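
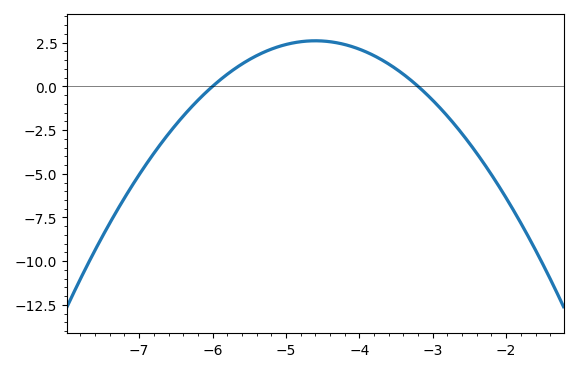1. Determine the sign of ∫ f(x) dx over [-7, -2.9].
positive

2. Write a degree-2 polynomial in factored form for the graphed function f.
y = -1.33(x + 6)(x + 3.2)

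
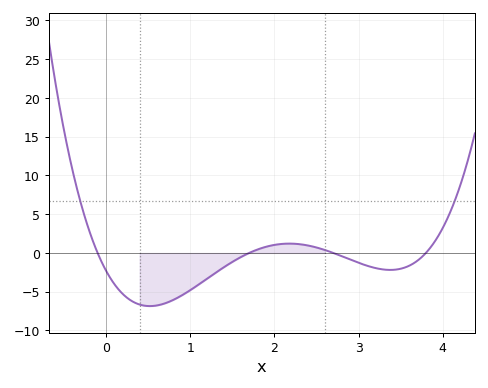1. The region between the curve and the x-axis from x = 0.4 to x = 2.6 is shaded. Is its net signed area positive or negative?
negative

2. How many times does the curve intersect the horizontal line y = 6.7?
2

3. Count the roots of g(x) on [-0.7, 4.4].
4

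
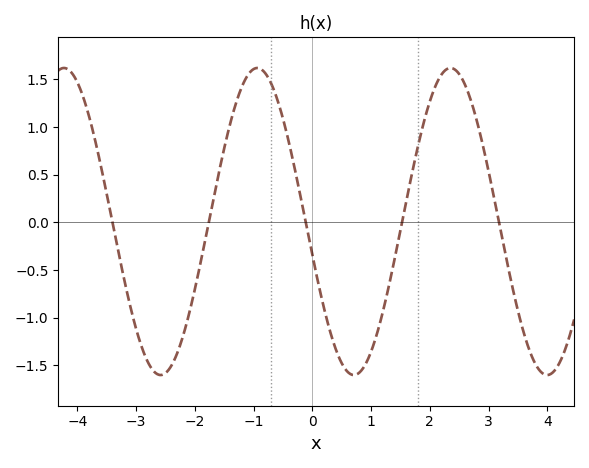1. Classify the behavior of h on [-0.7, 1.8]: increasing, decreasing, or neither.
neither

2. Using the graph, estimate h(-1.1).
1.55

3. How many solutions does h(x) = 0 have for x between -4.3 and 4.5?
5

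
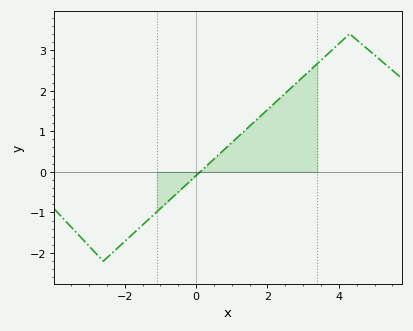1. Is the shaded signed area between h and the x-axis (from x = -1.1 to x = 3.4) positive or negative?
positive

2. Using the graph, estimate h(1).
0.7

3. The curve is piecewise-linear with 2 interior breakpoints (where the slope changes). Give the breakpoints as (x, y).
(-2.6, -2.2); (4.3, 3.4)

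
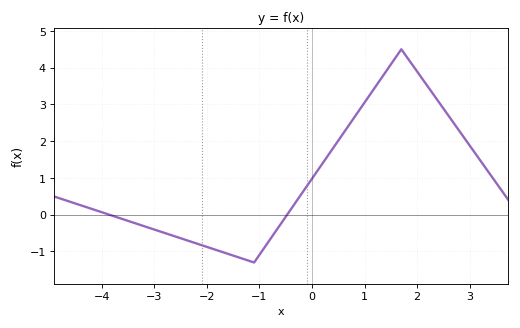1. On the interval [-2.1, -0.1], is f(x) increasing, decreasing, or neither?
neither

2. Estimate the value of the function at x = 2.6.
2.7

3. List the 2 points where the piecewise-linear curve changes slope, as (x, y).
(-1.1, -1.3); (1.7, 4.5)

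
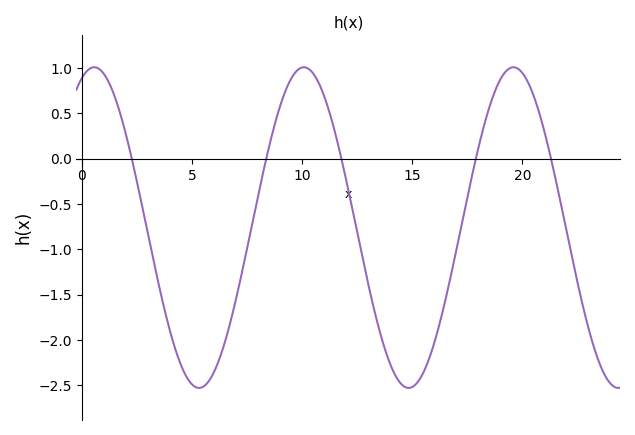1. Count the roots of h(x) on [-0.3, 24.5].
5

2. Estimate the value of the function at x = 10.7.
0.864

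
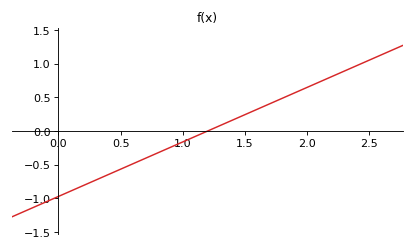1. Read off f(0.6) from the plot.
-0.486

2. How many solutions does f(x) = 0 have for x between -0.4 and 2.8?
1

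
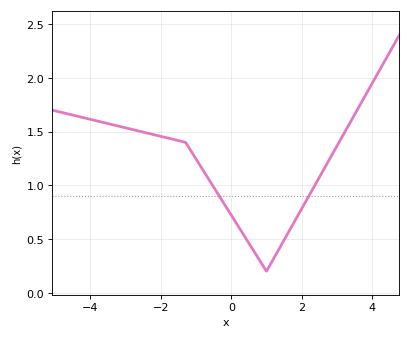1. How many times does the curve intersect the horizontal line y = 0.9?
2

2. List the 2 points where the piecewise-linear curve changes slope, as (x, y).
(-1.3, 1.4); (1, 0.2)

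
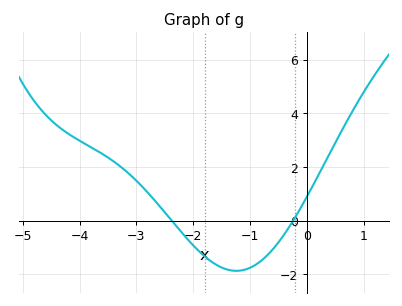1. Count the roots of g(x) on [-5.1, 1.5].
2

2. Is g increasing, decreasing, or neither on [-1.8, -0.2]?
neither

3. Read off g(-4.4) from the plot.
3.56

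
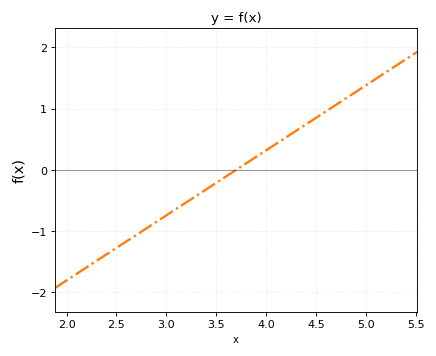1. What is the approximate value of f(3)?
-0.7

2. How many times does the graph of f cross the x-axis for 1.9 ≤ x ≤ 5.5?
1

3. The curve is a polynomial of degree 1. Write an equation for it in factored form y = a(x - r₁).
y = 1.06(x - 3.7)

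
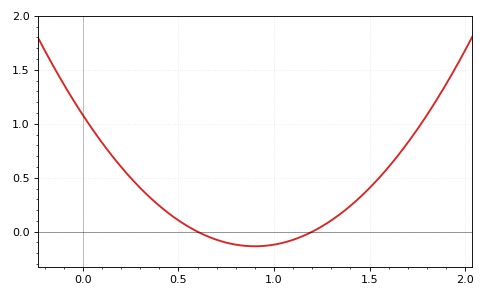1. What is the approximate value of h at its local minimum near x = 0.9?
-0.135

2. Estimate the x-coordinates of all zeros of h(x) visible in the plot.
0.6, 1.2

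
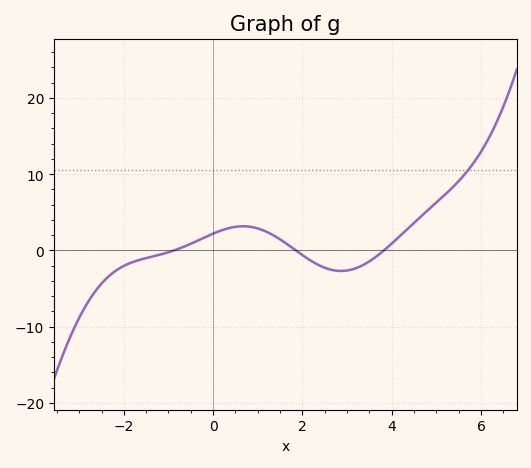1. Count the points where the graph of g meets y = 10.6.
1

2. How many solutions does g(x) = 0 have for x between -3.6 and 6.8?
3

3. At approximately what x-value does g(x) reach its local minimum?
2.8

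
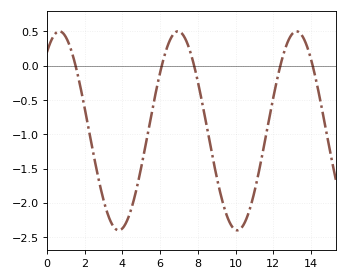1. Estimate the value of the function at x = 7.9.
-0.1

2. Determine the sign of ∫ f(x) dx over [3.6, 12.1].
negative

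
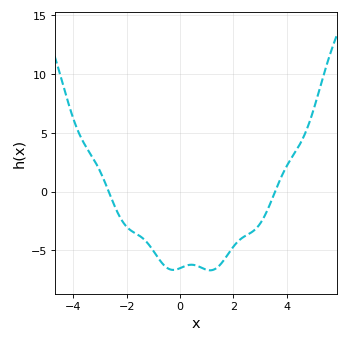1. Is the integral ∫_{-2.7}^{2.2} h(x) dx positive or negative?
negative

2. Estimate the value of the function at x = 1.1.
-6.69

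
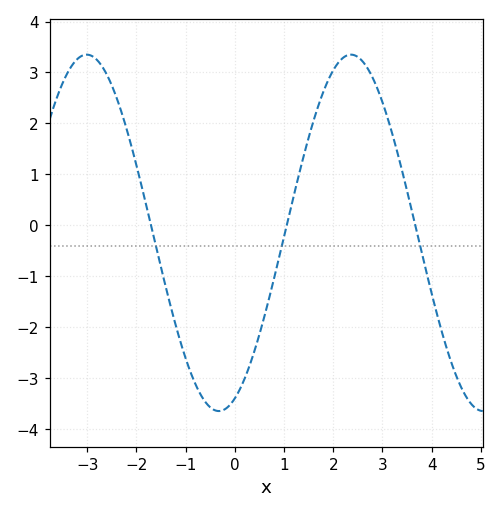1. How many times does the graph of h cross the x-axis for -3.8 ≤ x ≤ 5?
3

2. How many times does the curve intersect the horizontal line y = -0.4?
3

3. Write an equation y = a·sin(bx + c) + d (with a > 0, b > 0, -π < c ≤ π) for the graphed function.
y = 3.5sin(1.17x - 1.19) - 0.15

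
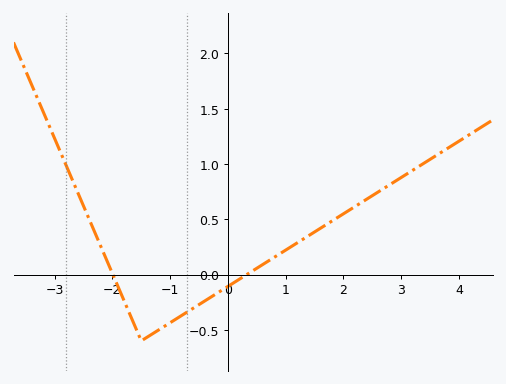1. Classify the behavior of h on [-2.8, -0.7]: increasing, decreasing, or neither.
neither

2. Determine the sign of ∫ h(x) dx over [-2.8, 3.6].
positive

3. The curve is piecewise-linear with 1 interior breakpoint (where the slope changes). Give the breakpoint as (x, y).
(-1.5, -0.6)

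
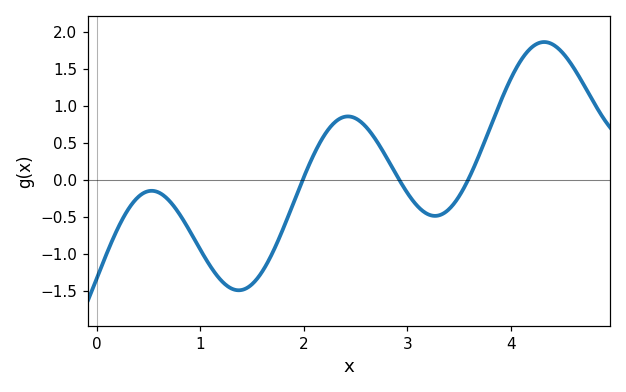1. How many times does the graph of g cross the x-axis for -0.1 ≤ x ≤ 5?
3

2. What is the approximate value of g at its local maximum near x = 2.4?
0.85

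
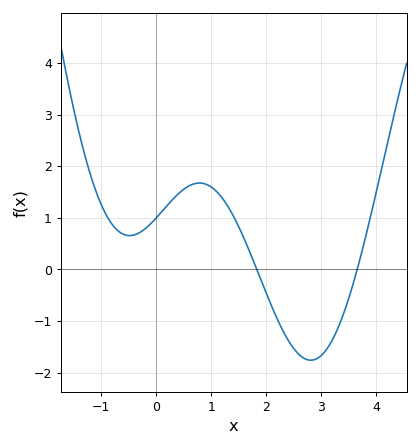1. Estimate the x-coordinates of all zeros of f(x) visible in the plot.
1.8, 3.7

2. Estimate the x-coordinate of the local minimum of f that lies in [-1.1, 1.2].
-0.5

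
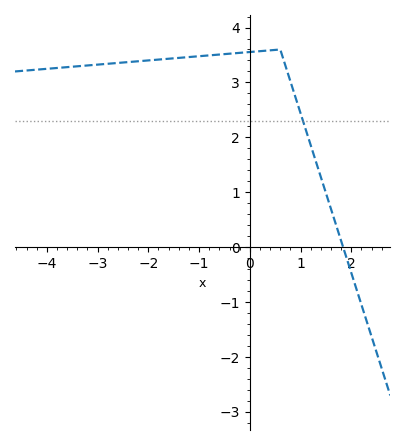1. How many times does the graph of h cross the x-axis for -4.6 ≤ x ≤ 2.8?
1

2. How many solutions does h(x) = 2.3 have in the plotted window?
1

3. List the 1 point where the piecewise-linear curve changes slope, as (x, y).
(0.6, 3.6)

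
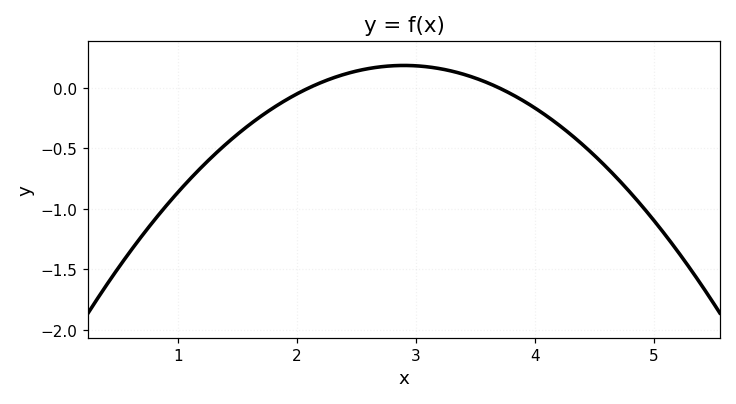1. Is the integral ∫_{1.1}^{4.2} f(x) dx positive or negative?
negative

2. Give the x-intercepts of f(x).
2.1, 3.7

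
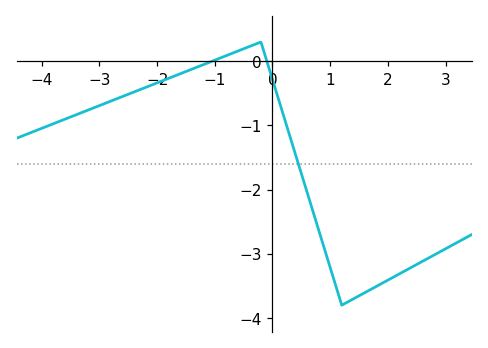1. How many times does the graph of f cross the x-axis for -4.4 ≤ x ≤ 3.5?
2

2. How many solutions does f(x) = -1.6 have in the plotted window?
1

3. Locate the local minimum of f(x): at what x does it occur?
1.2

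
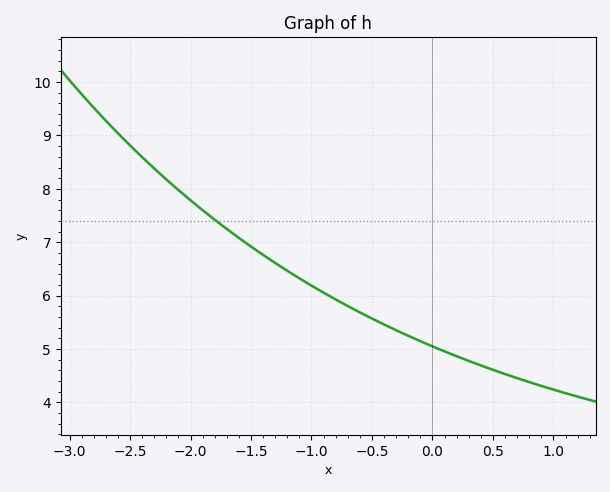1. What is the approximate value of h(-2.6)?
9.04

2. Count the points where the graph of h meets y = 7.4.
1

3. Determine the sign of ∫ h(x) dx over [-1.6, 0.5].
positive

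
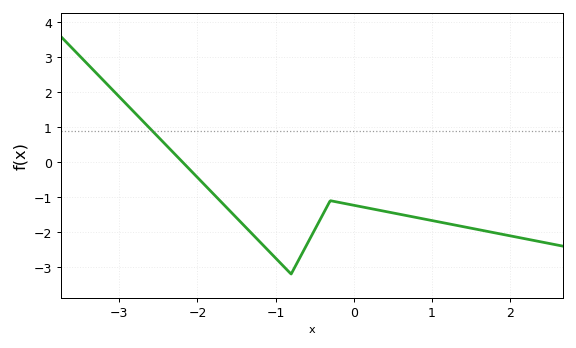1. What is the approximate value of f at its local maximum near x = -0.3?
-1.1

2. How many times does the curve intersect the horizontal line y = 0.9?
1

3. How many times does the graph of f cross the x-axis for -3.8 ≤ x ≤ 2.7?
1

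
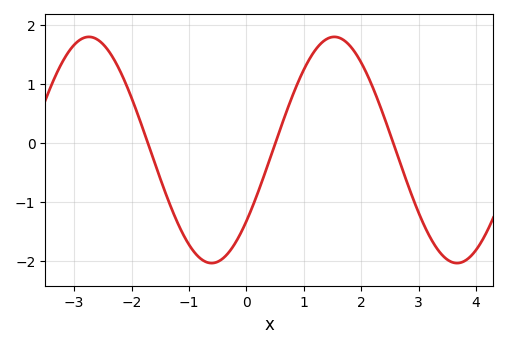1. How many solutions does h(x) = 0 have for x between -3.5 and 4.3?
3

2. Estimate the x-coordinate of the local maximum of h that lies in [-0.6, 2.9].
1.6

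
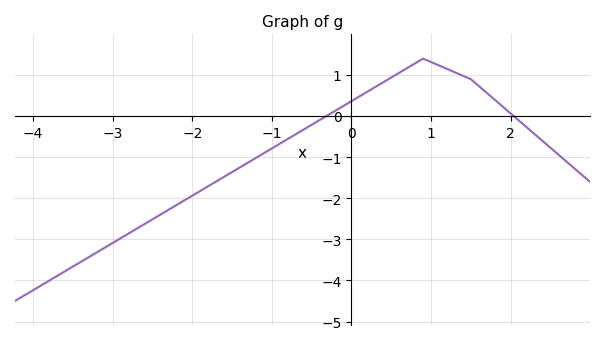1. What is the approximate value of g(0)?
0.364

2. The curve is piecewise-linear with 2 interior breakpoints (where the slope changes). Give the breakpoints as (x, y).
(0.9, 1.4); (1.5, 0.9)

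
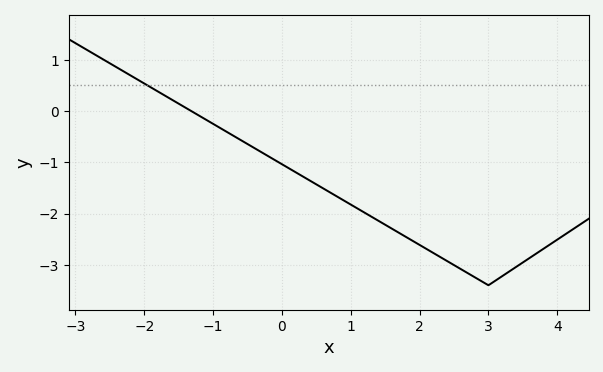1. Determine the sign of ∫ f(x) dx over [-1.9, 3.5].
negative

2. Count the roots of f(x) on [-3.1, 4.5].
1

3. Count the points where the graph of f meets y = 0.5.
1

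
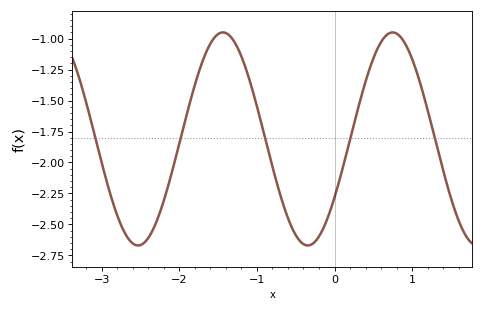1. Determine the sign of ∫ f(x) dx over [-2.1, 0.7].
negative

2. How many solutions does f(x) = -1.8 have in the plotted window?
5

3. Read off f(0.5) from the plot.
-1.16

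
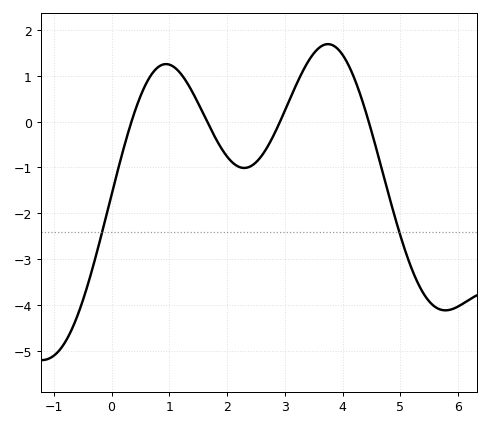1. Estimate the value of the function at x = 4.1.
1.24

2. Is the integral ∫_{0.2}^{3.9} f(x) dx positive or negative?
positive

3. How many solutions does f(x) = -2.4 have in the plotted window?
2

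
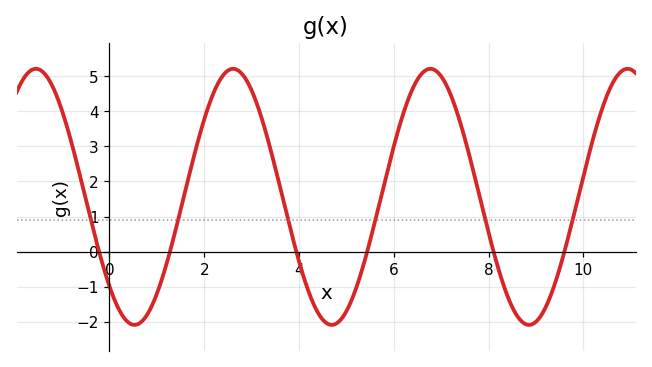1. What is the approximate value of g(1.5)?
1.2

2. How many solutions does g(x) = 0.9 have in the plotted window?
6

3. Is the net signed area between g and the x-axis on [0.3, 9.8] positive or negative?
positive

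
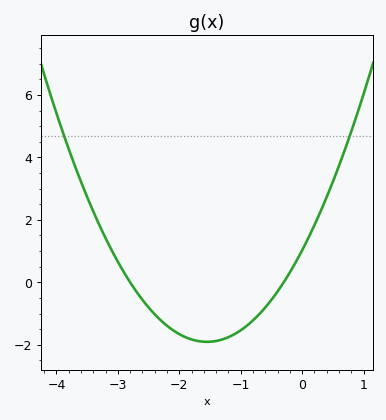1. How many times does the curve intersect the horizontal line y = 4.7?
2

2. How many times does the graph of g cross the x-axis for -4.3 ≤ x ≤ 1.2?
2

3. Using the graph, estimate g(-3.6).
3.2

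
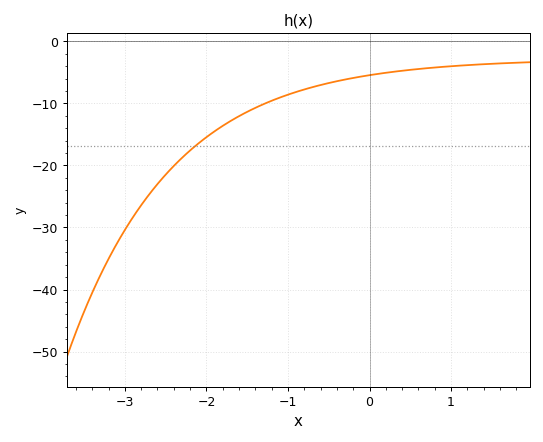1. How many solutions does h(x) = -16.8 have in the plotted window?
1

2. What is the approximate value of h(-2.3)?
-19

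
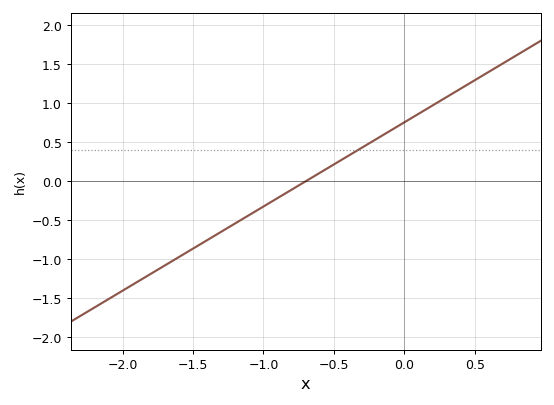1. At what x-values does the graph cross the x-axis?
-0.7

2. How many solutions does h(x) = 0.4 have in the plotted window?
1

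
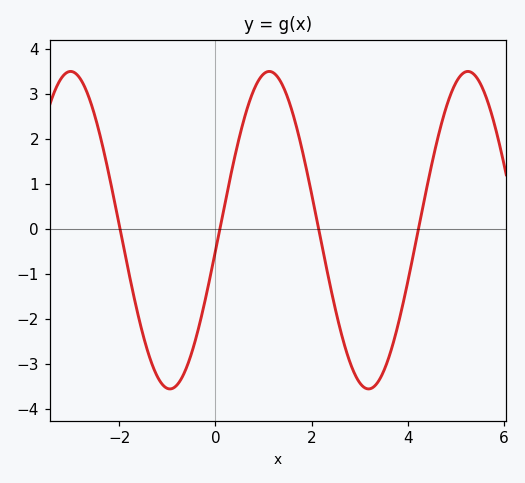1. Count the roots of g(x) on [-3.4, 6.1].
4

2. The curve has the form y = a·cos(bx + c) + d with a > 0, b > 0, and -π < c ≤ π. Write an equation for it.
y = 3.53cos(1.52x - 1.7) - 0.03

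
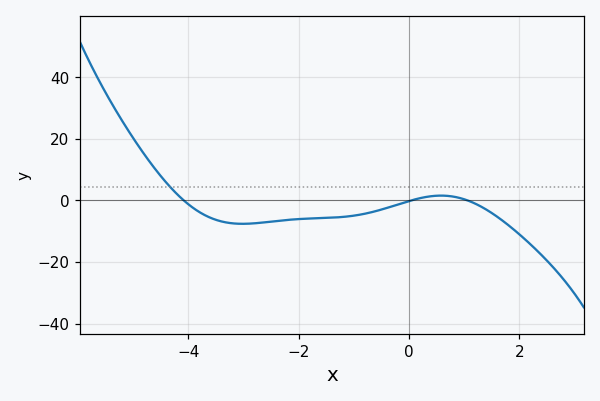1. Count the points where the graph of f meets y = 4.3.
1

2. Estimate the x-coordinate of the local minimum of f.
-3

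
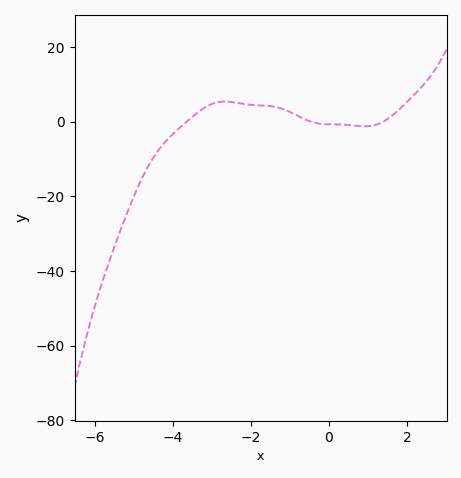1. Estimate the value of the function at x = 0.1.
-0.76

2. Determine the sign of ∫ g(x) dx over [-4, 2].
positive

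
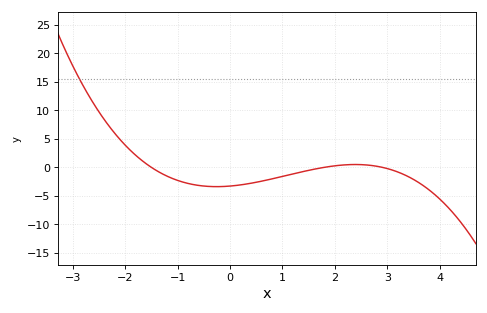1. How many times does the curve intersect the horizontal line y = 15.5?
1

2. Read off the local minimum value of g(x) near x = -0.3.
-3.39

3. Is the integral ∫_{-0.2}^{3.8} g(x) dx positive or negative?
negative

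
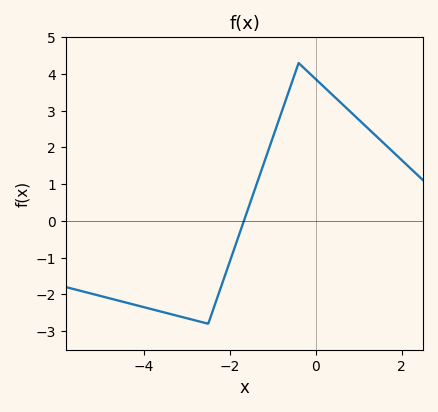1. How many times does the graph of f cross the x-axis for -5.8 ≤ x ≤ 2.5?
1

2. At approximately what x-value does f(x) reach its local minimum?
-2.6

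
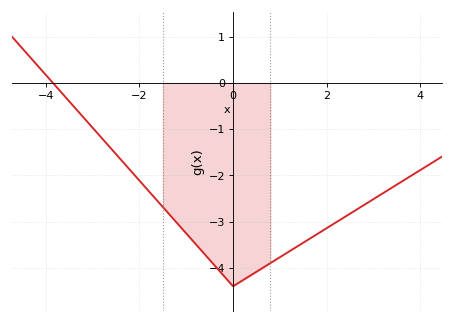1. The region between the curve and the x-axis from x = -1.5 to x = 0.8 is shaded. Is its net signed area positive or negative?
negative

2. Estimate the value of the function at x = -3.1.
-0.856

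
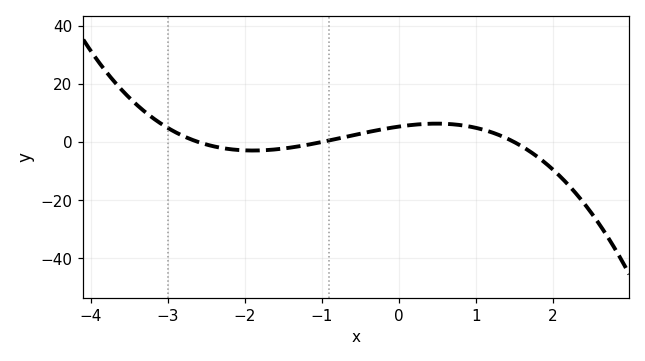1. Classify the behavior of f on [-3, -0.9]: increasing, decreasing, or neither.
neither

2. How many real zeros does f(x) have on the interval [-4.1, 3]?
3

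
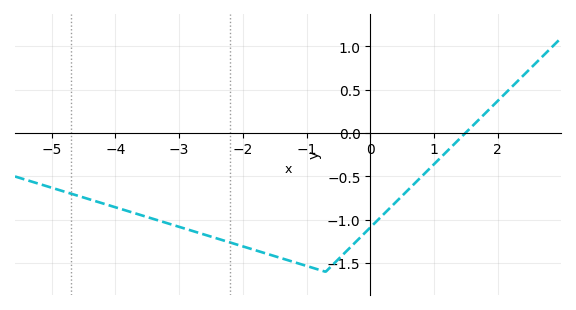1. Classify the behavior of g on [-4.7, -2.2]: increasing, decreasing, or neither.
decreasing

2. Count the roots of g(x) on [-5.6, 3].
1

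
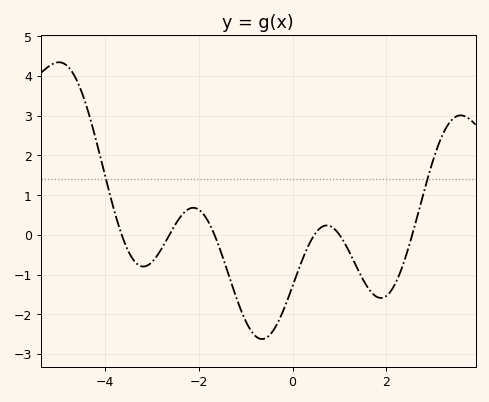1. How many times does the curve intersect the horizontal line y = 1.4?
2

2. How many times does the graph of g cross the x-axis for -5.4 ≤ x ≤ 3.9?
6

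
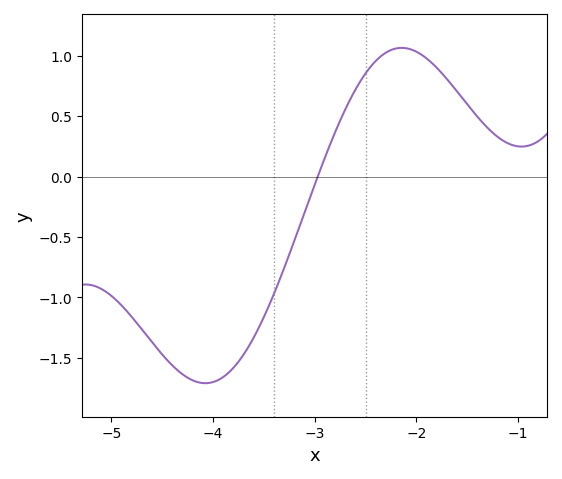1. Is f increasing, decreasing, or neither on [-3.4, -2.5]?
increasing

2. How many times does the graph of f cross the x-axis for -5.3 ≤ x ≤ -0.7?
1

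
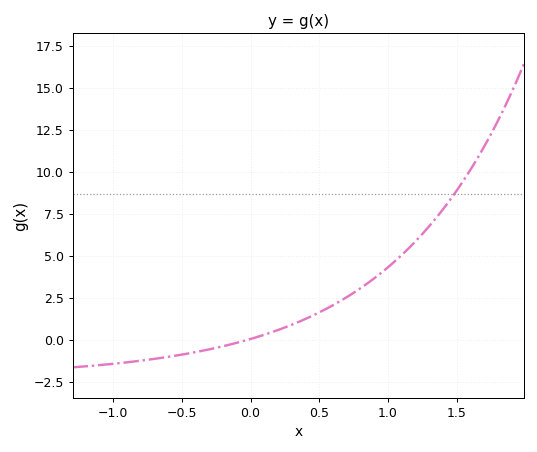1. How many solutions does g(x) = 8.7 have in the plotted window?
1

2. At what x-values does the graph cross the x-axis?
-0.03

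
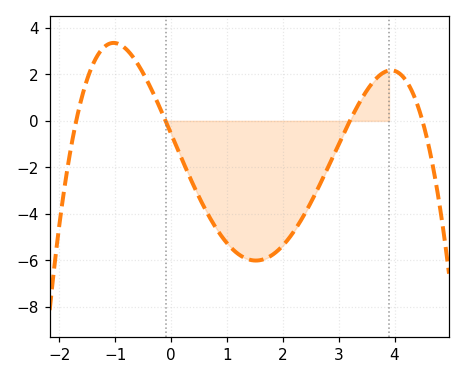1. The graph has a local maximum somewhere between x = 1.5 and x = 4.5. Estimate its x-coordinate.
3.9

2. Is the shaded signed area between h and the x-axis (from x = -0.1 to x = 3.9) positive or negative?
negative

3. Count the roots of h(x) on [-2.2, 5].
4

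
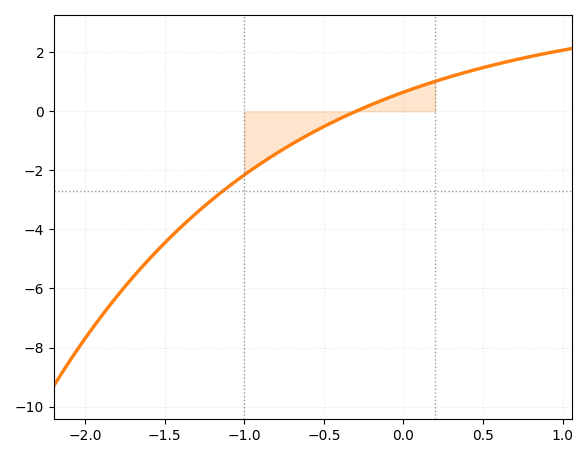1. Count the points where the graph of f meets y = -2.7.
1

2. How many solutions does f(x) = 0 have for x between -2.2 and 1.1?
1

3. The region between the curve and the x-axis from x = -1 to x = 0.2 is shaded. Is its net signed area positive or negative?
negative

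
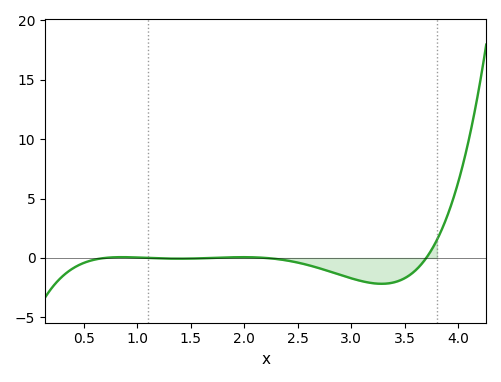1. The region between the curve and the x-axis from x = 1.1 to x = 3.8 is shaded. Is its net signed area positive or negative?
negative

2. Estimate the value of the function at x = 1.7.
0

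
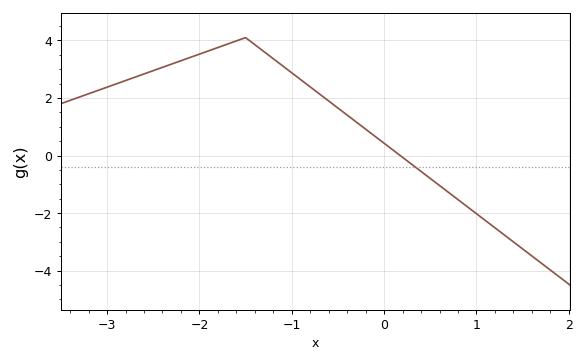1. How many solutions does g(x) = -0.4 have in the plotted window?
1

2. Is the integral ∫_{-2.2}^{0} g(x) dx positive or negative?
positive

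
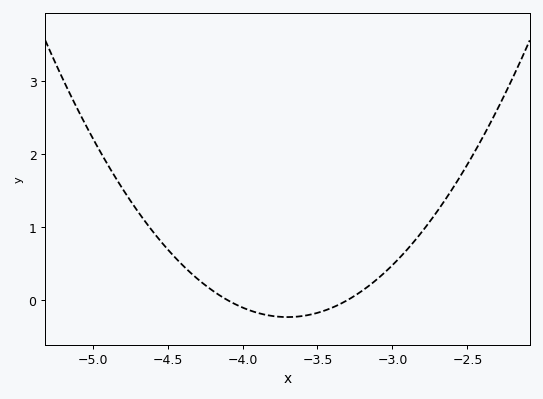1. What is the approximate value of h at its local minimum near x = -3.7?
-0.232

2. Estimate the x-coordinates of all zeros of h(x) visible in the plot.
-4.1, -3.3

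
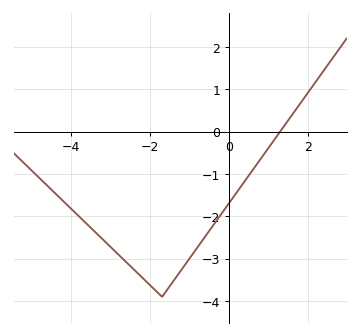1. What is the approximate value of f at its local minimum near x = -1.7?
-3.9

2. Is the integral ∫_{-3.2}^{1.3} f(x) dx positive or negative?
negative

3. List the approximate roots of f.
1.2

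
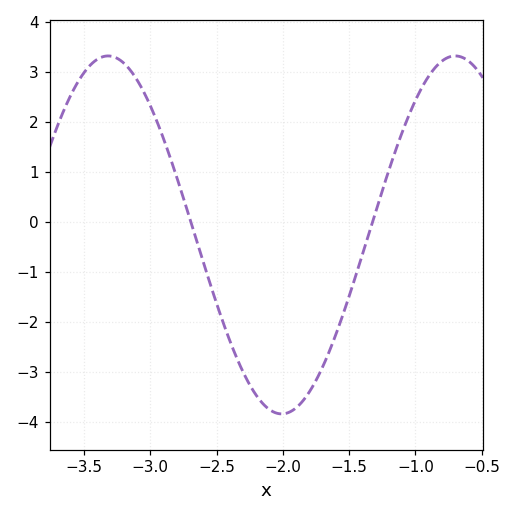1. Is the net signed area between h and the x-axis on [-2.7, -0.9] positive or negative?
negative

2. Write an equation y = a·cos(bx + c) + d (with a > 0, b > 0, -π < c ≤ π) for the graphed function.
y = 3.58cos(2.4x + 1.7) - 0.25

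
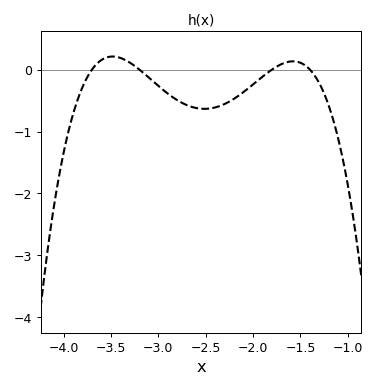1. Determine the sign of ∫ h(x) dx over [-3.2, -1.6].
negative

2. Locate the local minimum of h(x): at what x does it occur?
-2.5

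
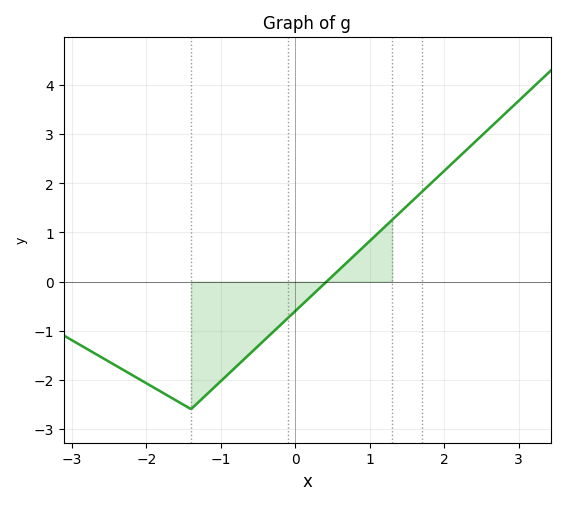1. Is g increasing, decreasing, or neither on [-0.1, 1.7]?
increasing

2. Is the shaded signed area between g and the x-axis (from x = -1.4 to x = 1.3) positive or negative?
negative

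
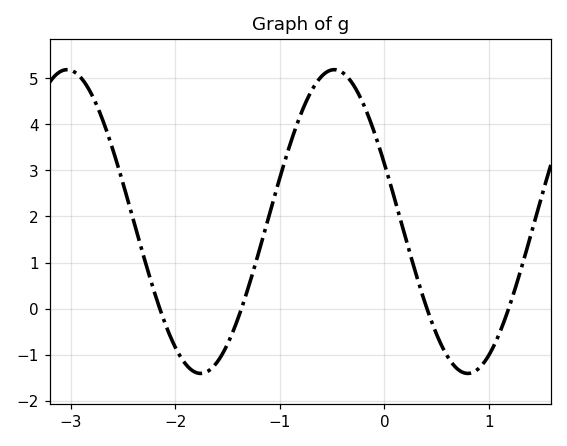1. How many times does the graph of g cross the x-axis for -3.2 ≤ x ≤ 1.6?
4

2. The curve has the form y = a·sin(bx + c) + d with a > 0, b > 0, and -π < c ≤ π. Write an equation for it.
y = 3.3sin(2.46x + 2.75) + 1.89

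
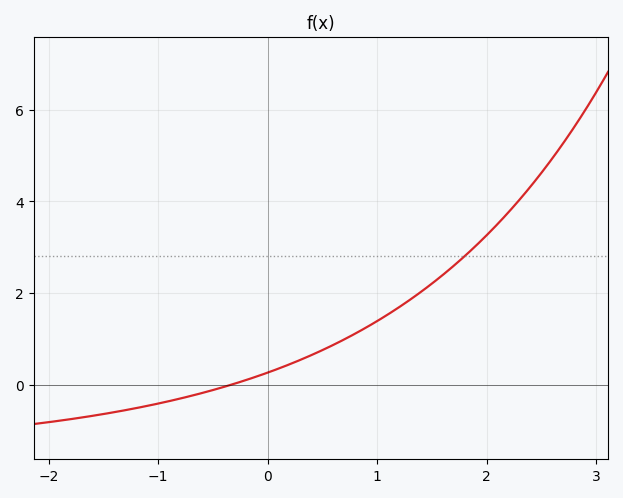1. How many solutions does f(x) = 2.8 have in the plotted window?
1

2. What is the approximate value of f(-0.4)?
-0.042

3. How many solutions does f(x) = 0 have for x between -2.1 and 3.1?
1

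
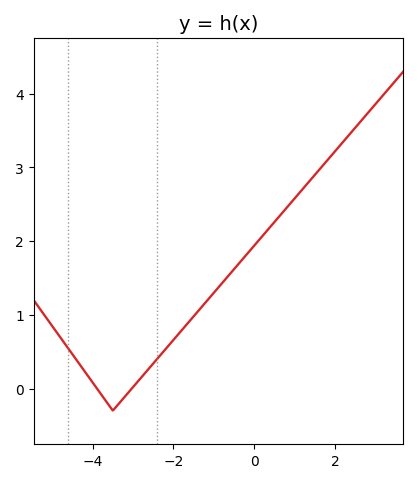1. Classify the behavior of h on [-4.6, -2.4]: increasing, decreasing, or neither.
neither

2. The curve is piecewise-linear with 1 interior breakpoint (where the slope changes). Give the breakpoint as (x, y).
(-3.5, -0.3)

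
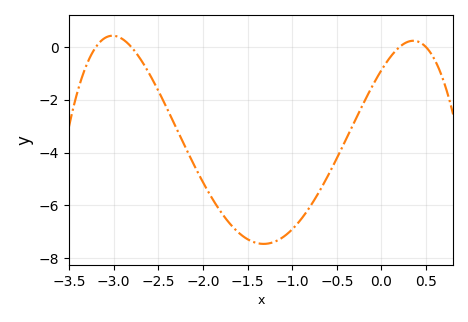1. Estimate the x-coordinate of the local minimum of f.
-1.3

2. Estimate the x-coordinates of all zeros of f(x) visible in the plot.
-3.2, -2.8, 0.2, 0.5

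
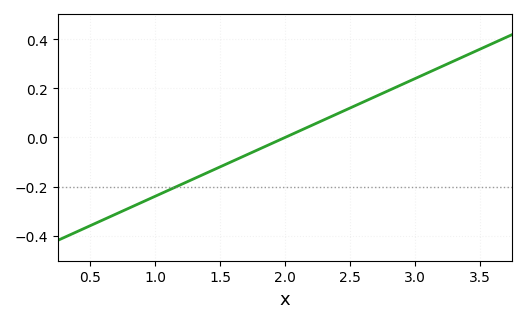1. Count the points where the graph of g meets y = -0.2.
1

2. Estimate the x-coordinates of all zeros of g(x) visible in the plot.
2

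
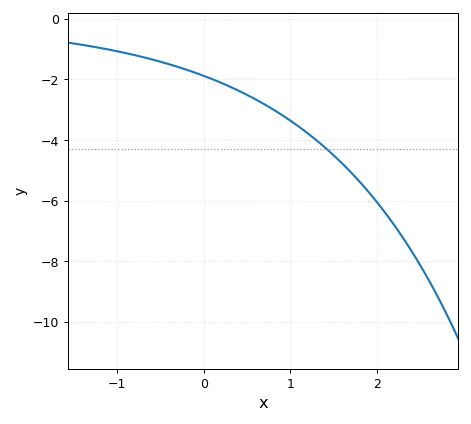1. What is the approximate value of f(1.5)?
-4.6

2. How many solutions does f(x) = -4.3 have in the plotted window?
1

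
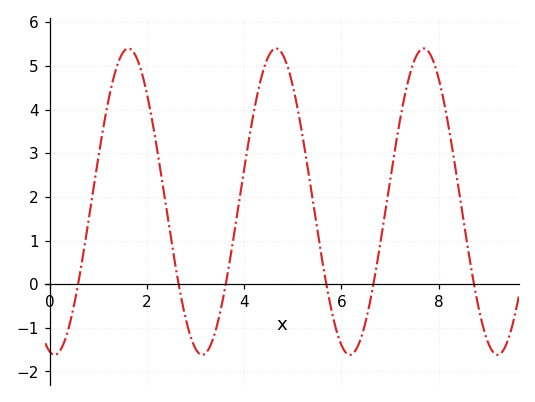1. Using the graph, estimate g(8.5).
1.52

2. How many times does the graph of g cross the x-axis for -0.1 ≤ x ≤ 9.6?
6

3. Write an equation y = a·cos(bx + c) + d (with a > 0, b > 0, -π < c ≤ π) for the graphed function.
y = 3.51cos(2.07x + 2.93) + 1.89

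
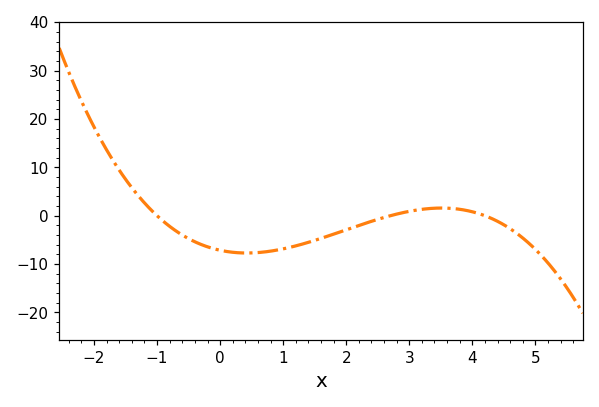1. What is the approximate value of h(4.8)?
-4.6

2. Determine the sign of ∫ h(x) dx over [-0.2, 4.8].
negative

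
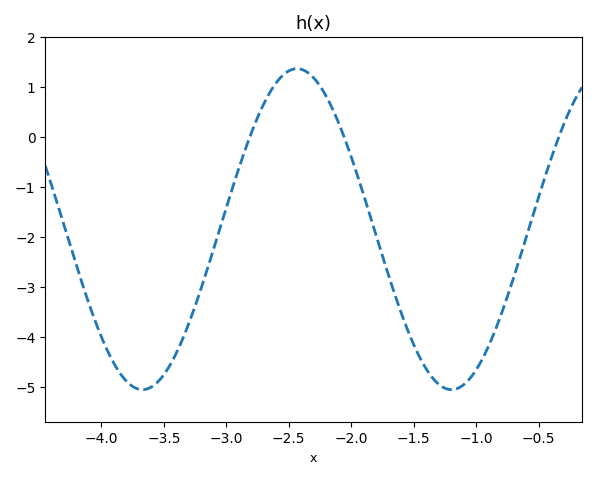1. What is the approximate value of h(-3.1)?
-2.22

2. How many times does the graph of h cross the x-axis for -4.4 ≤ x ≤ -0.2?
3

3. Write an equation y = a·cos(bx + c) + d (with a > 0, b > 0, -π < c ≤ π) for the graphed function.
y = 3.21cos(2.54x - 0.1) - 1.84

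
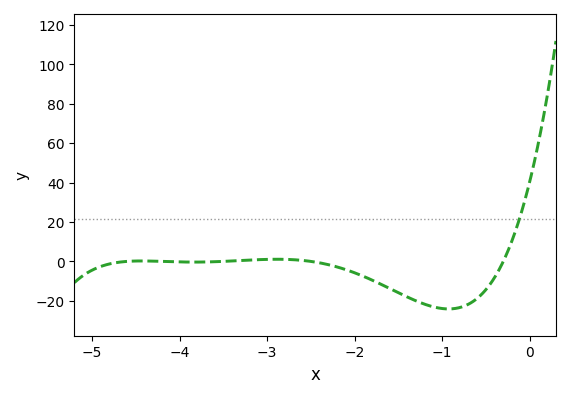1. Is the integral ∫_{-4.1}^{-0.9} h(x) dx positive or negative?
negative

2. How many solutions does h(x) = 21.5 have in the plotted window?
1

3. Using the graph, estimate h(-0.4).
-8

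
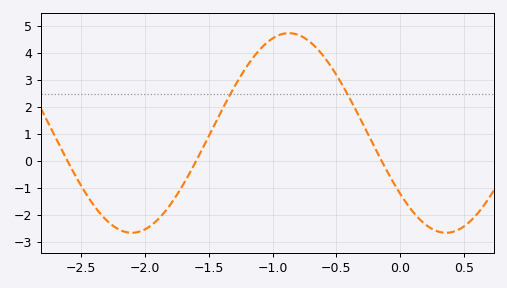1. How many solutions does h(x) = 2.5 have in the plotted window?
2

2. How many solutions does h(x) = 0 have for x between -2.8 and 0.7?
3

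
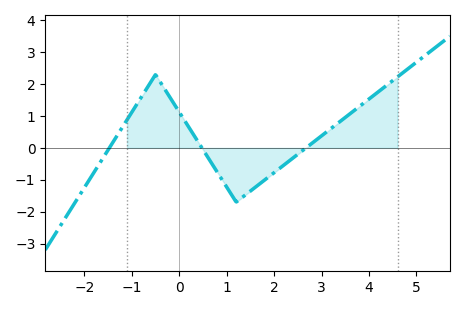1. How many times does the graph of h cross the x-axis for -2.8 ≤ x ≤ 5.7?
3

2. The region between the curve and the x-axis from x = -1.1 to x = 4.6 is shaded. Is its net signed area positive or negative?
positive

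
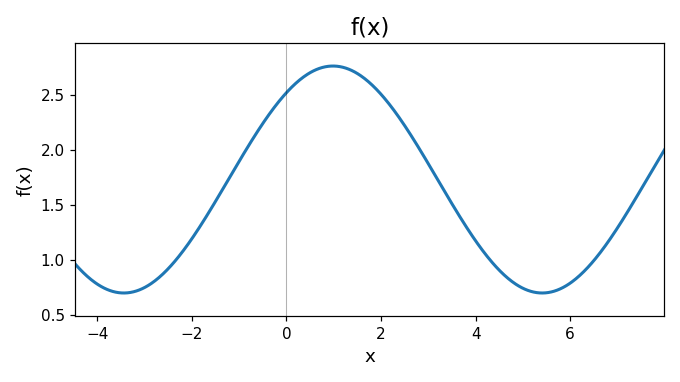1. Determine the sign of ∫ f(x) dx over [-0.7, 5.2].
positive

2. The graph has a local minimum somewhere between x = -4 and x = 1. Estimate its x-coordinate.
-3.4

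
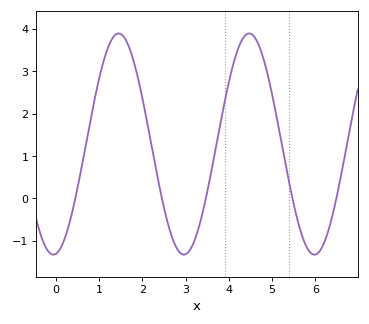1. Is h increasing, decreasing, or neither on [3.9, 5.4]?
neither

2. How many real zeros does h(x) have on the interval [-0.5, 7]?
5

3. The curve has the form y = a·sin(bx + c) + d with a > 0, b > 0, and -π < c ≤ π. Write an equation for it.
y = 2.61sin(2.1x - 1.4) + 1.28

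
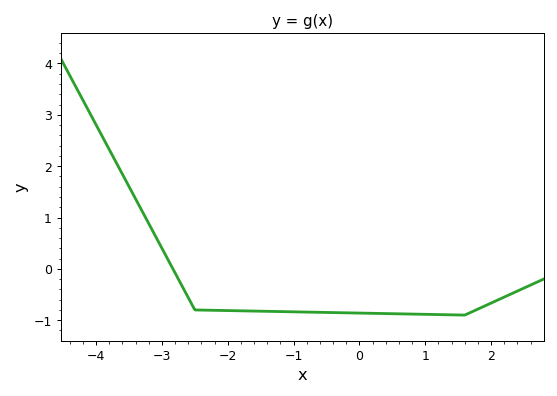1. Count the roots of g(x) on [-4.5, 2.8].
1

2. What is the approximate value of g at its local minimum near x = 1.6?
-0.9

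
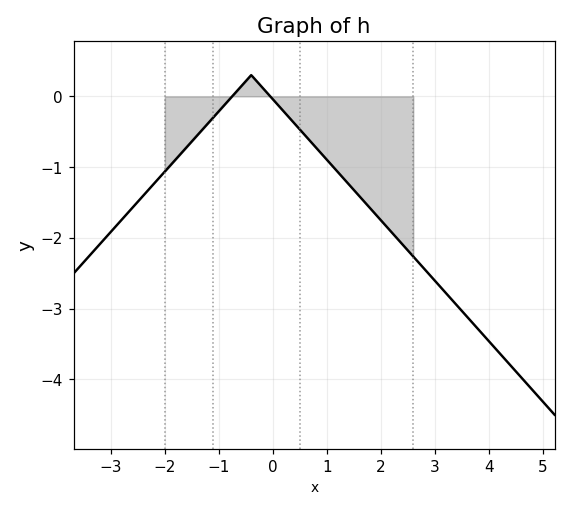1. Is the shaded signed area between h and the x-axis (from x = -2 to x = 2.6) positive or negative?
negative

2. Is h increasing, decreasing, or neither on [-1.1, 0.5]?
neither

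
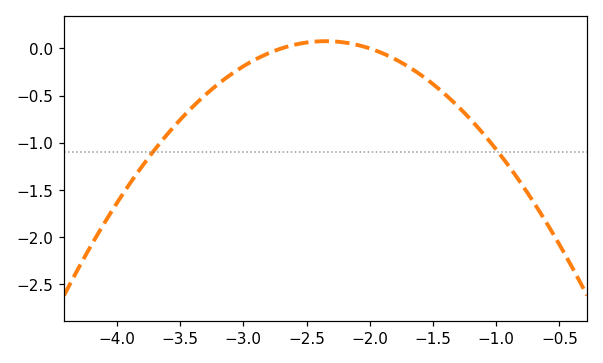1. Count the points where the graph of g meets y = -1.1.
2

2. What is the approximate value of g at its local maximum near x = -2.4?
0.1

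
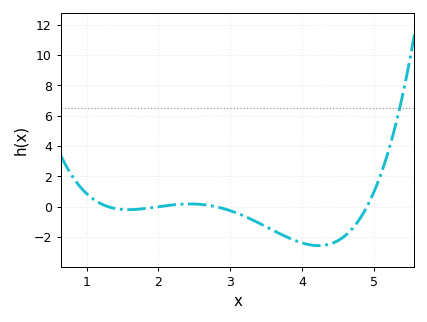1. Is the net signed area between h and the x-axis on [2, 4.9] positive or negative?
negative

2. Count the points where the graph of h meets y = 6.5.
1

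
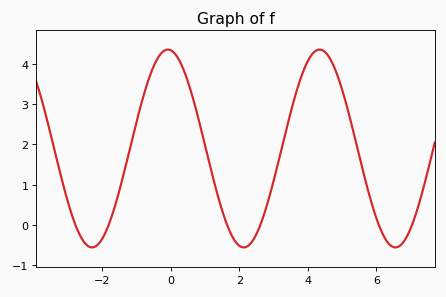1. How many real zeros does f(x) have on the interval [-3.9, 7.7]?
6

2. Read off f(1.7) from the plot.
-0.1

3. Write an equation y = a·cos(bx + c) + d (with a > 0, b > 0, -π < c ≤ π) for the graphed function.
y = 2.46cos(1.4x + 0.12) + 1.9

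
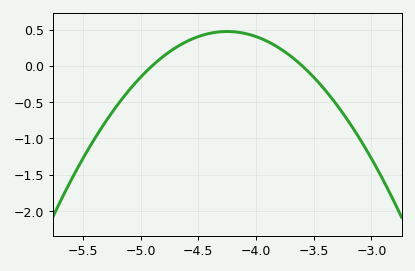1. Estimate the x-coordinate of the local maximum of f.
-4.25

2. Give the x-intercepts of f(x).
-4.9, -3.6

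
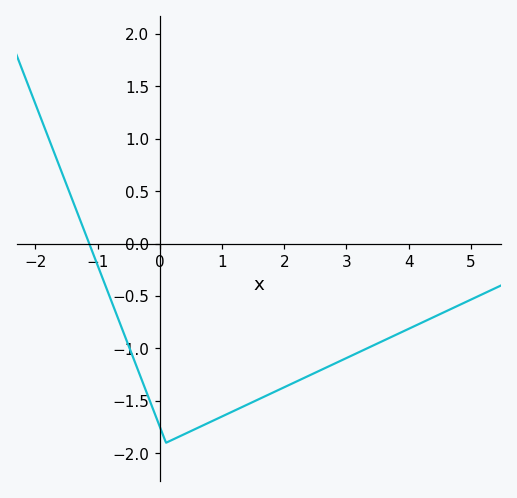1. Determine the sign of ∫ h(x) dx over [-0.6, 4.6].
negative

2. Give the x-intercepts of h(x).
-1.13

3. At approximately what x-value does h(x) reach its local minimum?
0.103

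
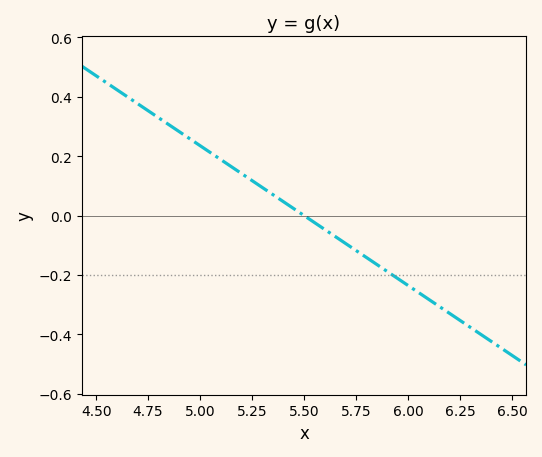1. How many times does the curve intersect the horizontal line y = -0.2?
1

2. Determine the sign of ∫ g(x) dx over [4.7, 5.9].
positive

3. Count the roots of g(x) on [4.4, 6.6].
1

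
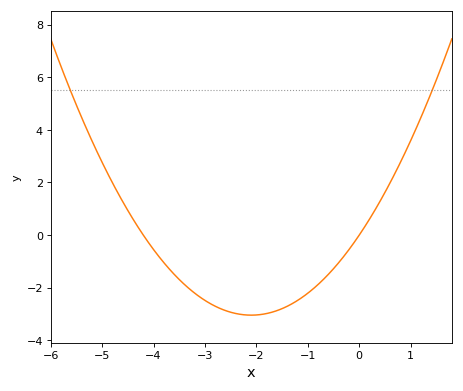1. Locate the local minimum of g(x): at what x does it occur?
-2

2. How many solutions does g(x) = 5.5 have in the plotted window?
2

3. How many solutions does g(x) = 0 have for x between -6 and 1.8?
2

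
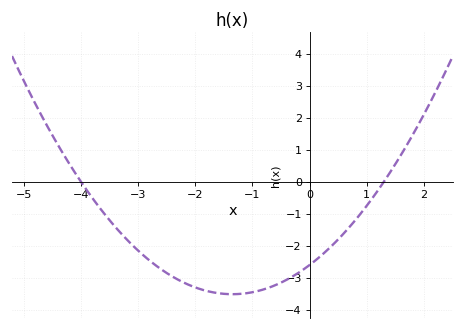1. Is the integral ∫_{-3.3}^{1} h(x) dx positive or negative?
negative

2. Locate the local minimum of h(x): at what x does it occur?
-1.35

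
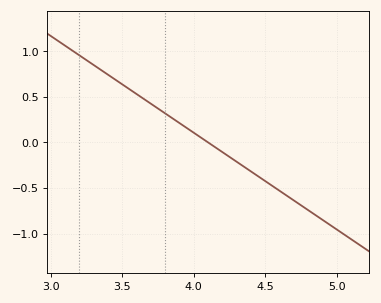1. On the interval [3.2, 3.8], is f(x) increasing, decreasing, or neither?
decreasing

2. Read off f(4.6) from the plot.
-0.55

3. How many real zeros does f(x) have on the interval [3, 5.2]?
1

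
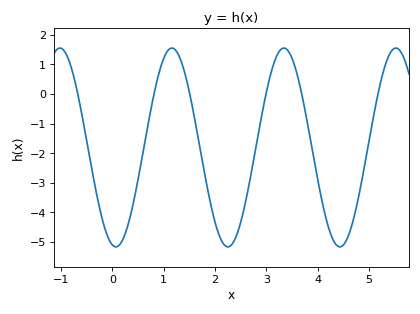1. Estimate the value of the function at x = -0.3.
-3.4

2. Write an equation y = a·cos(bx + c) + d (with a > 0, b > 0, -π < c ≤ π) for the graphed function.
y = 3.36cos(2.9x + 2.9) - 1.81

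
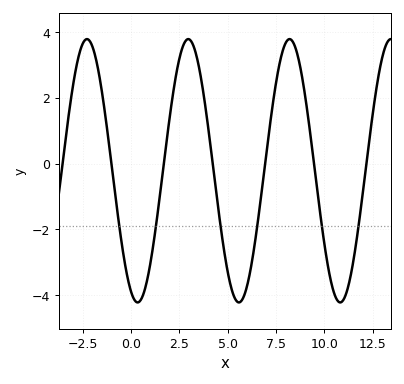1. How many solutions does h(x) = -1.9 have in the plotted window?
6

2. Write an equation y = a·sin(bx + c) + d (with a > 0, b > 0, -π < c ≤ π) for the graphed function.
y = 4sin(1.2x - 2) - 0.22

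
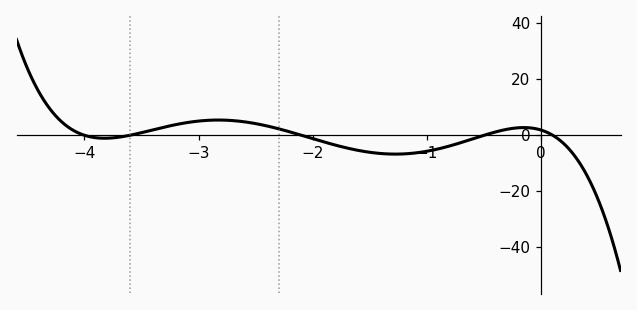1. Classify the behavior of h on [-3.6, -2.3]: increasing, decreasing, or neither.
neither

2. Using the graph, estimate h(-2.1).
0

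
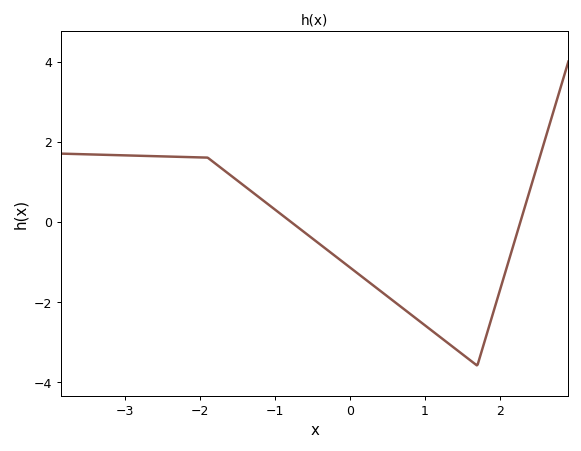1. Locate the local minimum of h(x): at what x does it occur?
1.7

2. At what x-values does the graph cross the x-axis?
-0.8, 2.3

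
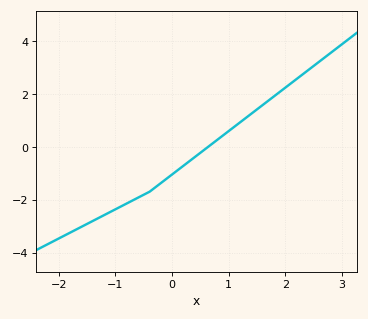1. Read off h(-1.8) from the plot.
-3.24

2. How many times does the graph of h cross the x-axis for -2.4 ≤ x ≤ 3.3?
1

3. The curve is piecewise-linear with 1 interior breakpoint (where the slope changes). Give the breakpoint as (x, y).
(-0.4, -1.7)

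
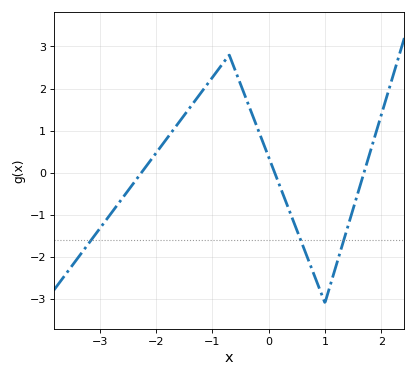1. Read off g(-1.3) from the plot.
1.72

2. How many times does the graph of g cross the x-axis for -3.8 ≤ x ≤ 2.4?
3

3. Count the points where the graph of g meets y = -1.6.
3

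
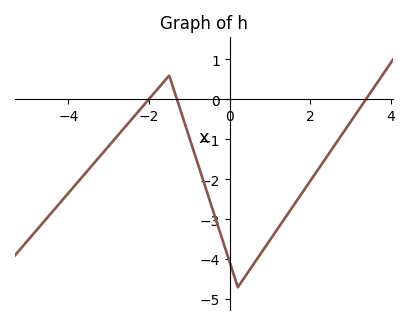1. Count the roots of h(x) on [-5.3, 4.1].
3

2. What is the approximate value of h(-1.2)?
-0.335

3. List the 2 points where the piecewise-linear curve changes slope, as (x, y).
(-1.5, 0.6); (0.2, -4.7)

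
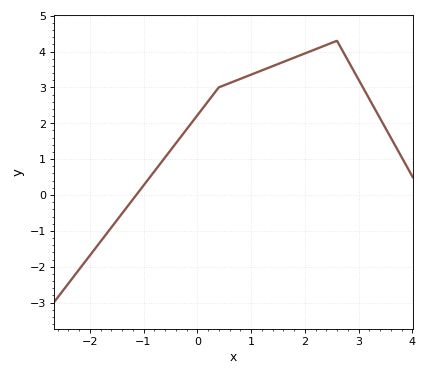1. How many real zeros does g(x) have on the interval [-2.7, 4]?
1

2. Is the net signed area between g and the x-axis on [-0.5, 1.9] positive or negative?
positive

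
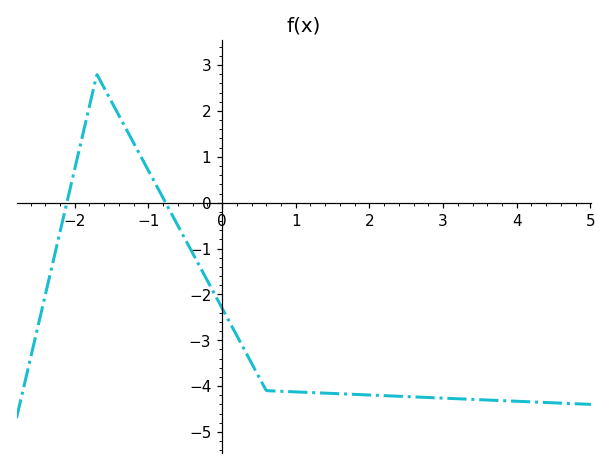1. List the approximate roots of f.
-2.2, -0.8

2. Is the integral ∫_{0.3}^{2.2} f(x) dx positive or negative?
negative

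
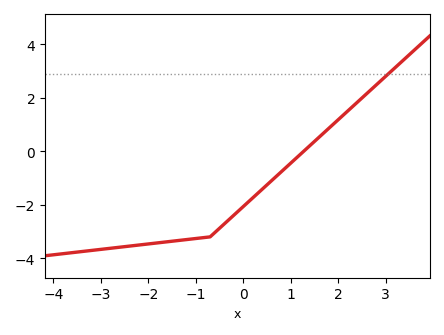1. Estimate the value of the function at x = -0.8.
-3.2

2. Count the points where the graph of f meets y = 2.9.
1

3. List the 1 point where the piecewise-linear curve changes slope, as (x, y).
(-0.7, -3.2)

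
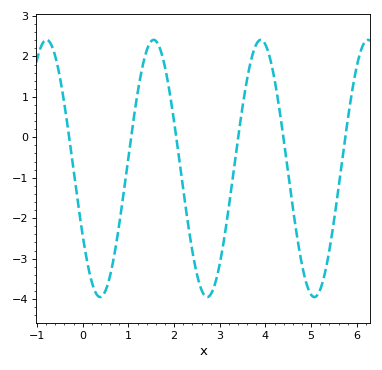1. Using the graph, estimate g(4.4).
-0.1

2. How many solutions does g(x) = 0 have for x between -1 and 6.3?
6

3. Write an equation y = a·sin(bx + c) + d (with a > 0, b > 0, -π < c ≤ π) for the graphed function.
y = 3.18sin(2.7x - 2.6) - 0.77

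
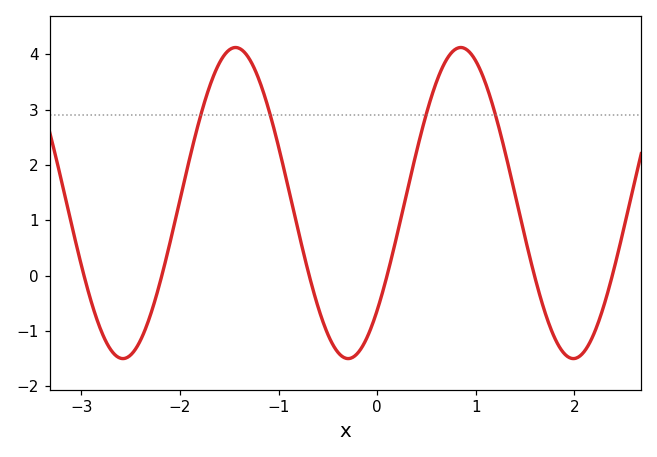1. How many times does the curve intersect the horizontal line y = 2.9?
4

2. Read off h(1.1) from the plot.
3.47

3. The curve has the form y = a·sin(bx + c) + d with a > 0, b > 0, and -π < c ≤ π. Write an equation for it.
y = 2.81sin(2.75x - 0.762) + 1.31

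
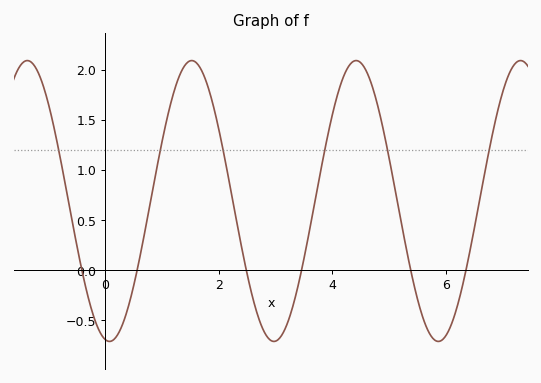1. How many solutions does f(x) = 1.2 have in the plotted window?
6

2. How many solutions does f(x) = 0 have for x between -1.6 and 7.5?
6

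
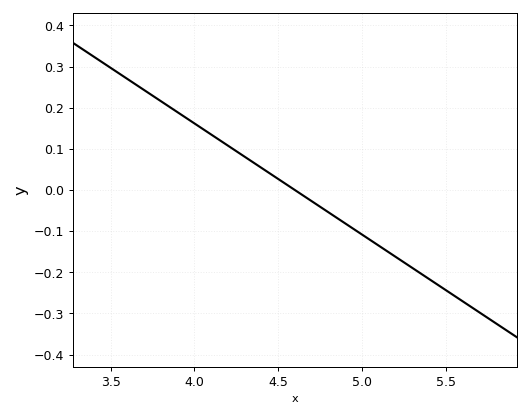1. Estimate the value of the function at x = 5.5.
-0.24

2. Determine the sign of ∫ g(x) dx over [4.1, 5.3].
negative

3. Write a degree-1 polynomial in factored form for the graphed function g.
y = -0.27(x - 4.6)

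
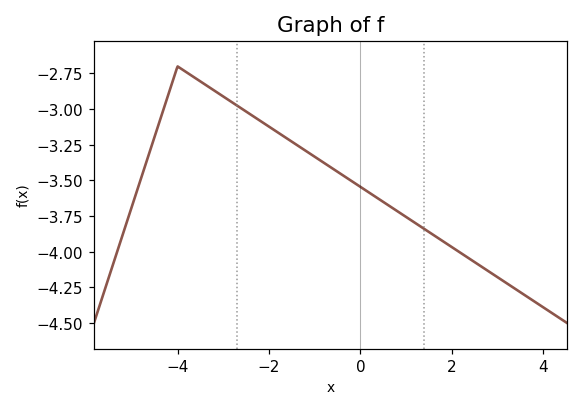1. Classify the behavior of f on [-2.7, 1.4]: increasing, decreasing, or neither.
decreasing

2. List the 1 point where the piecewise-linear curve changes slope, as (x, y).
(-4, -2.7)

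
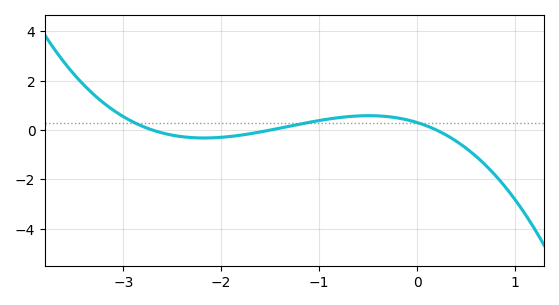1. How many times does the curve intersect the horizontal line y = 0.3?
3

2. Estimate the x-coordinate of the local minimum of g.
-2.18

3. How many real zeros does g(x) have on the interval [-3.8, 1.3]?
3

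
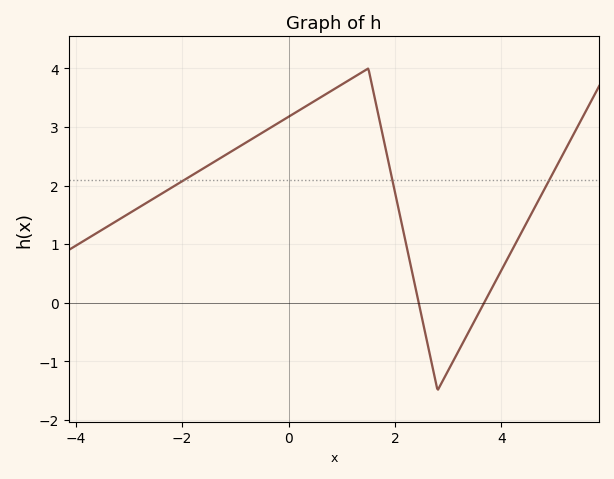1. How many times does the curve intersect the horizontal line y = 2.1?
3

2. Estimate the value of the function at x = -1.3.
2.5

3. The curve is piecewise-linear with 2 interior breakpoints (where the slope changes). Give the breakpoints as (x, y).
(1.5, 4); (2.8, -1.5)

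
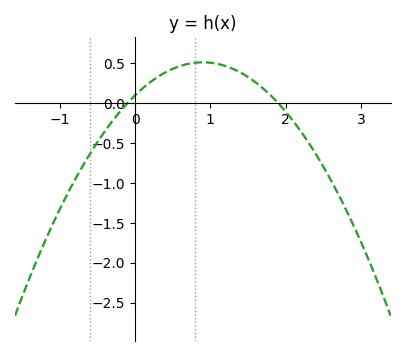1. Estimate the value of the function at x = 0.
0.1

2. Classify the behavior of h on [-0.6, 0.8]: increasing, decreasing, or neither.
increasing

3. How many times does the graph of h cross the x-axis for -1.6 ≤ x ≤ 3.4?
2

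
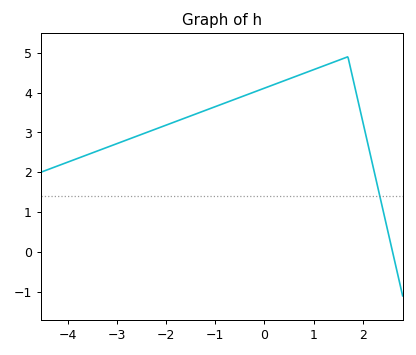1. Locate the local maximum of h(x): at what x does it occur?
1.7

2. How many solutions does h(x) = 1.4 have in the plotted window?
1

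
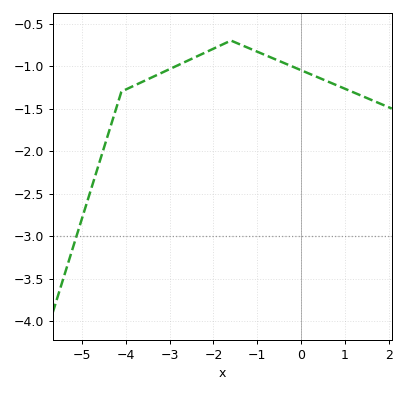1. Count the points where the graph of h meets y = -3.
1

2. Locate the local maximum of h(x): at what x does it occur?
-1.6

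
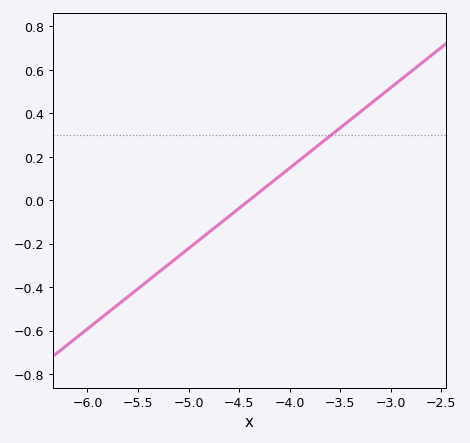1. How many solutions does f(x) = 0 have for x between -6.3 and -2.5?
1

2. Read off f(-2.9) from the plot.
0.555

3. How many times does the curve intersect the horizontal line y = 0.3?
1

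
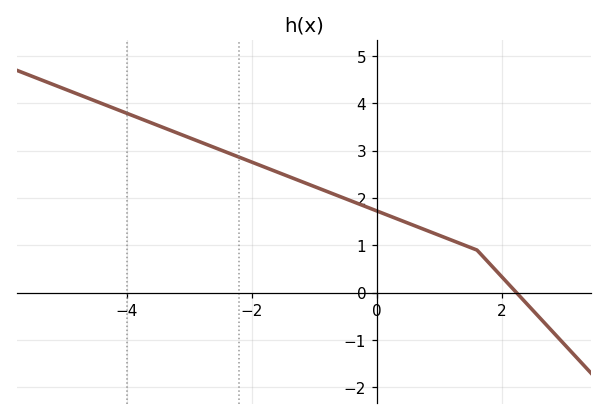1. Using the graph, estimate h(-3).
3.28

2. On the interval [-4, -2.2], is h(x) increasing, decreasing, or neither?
decreasing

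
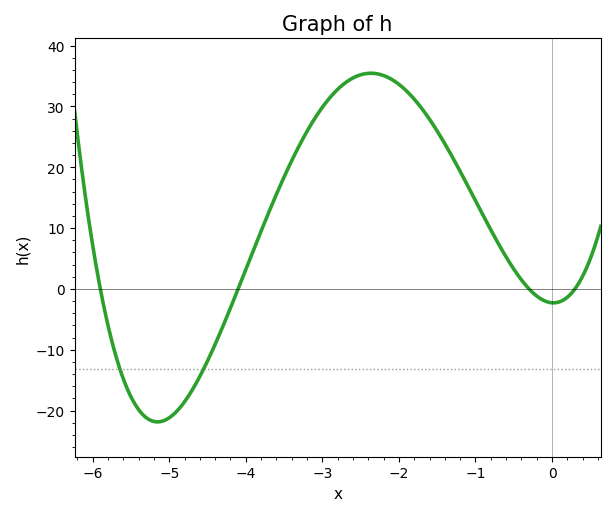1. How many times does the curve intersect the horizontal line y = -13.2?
2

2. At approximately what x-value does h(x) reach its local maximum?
-2.37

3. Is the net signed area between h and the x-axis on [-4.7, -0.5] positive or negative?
positive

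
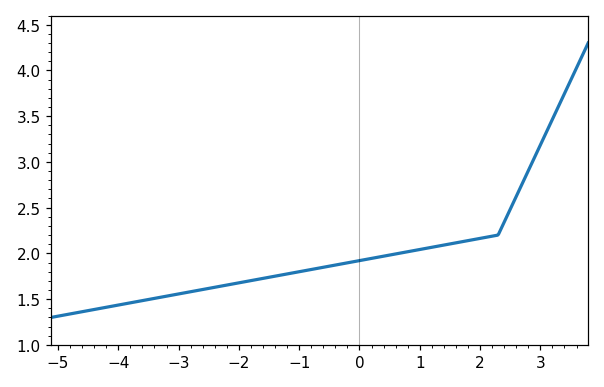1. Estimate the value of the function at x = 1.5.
2.1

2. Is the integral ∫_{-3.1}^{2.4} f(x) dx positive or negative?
positive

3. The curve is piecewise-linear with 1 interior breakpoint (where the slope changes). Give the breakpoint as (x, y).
(2.3, 2.2)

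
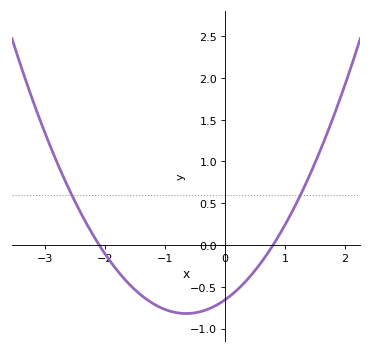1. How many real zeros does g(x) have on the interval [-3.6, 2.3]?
2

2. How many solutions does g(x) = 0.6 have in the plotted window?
2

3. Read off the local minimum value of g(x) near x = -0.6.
-0.82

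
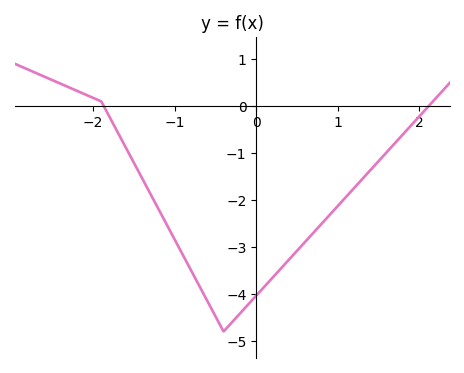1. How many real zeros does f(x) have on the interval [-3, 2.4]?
2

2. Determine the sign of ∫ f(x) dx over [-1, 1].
negative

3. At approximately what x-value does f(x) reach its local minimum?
-0.4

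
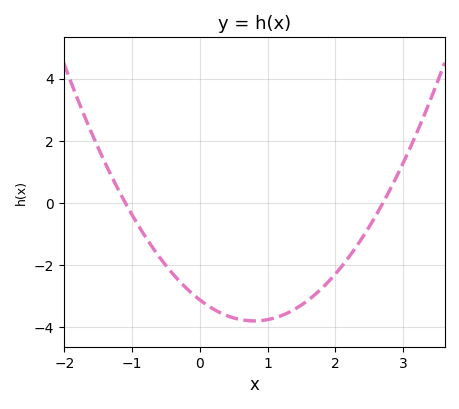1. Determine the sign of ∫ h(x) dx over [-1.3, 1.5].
negative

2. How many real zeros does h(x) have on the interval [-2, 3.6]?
2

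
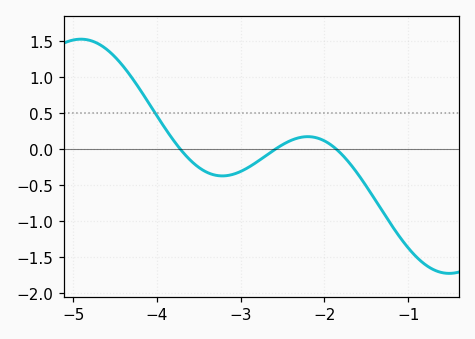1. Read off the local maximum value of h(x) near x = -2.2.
0.177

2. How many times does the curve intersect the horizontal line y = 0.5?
1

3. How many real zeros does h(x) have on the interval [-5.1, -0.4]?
3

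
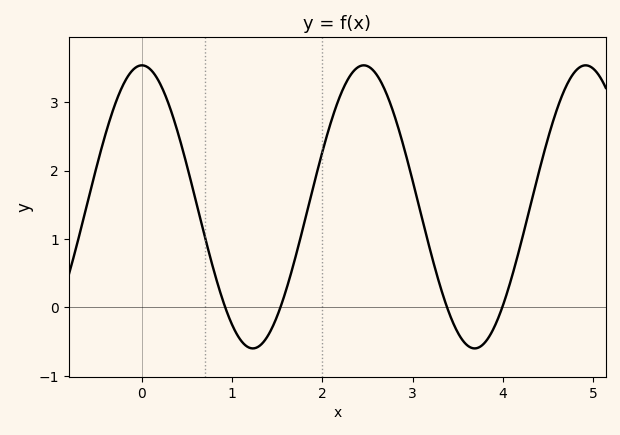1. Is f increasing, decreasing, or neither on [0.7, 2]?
neither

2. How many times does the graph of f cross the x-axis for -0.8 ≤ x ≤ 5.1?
4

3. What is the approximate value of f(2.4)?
3.52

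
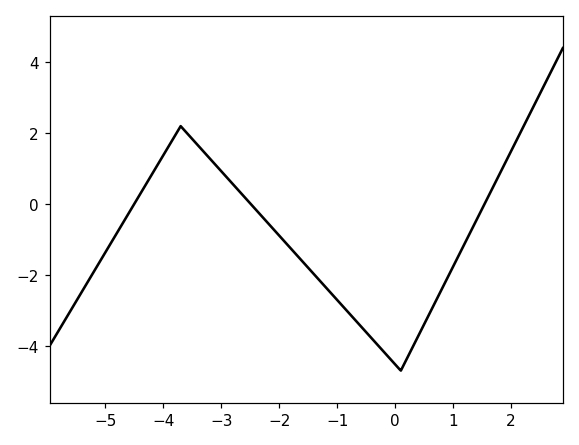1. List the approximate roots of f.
-4.5, -2.49, 1.54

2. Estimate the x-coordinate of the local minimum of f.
0.101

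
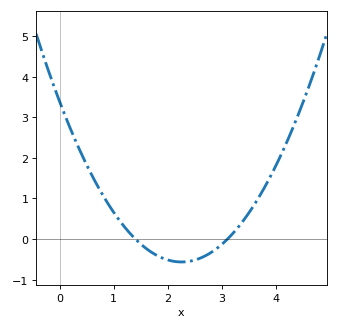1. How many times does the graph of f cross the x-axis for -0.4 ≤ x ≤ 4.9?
2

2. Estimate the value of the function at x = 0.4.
2.11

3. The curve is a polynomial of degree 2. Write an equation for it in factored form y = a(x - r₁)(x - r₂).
y = 0.78(x - 1.4)(x - 3.1)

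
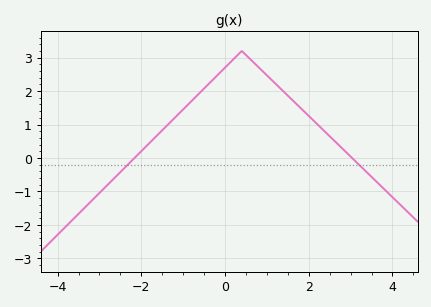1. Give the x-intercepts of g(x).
-2.16, 3.04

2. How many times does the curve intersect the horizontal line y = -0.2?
2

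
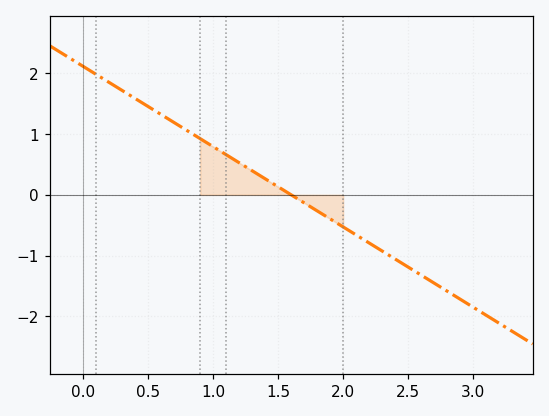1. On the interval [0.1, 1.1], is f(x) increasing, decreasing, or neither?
decreasing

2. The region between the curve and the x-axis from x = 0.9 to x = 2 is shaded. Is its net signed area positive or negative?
positive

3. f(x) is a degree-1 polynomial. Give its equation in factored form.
y = -1.32(x - 1.6)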